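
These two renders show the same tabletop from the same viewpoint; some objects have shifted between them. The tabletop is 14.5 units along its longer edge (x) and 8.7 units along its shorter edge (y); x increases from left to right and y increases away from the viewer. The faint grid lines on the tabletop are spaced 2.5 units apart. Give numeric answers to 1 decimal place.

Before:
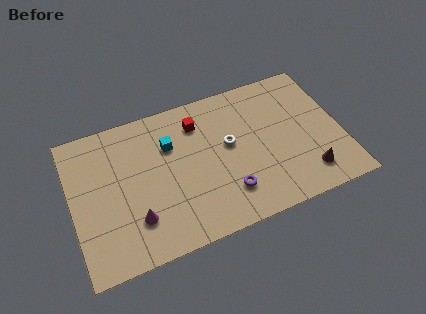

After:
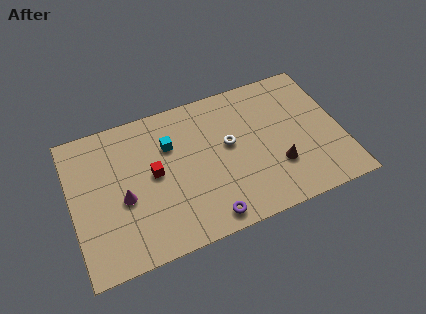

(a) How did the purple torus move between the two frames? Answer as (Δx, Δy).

(-1.2, -1.1)

From the two frames, the purple torus sits at roughly (8.1, 2.1) before and (6.9, 1.0) after.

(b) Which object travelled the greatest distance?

the red cube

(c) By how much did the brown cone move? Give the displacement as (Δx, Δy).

(-1.5, 1.0)

The brown cone was at about (12.4, 1.7) and moved to about (10.9, 2.7).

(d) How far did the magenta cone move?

1.5

The magenta cone was near (3.2, 2.3) before and (2.7, 3.7) after, so it travelled √(0.5² + 1.4²) ≈ 1.5 units.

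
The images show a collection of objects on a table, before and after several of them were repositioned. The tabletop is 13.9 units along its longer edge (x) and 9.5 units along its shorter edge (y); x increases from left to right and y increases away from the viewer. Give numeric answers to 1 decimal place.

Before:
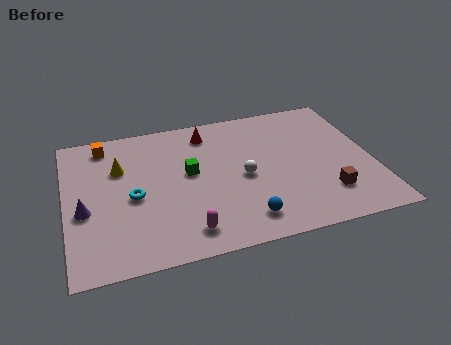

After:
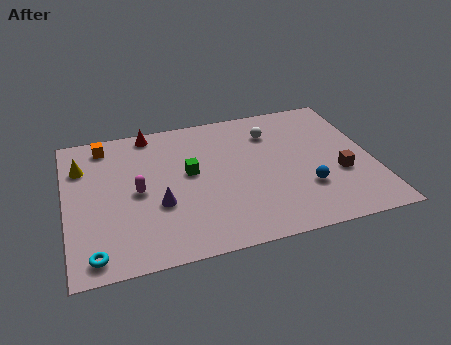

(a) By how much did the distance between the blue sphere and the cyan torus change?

+4.3

They were about 5.5 units apart before and 9.8 after — 4.3 units further apart.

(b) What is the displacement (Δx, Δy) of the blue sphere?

(2.9, 1.3)

From the two frames, the blue sphere sits at roughly (7.8, 1.6) before and (10.7, 2.9) after.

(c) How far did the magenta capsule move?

3.7

The magenta capsule moved from about (5.2, 1.5) to (3.2, 4.6), a distance of √(2.0² + 3.1²) ≈ 3.7.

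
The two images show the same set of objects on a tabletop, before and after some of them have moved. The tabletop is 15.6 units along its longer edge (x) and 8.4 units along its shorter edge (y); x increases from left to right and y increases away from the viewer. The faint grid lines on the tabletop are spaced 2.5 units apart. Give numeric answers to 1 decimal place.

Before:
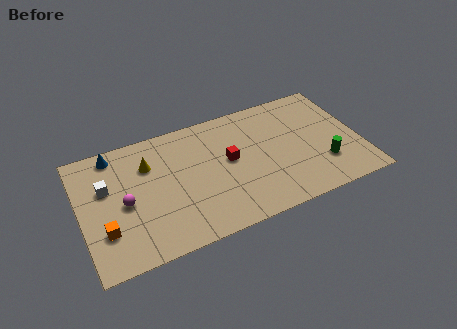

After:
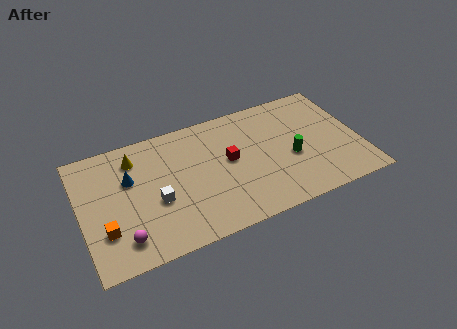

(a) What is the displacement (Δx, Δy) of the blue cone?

(0.7, -2.0)

From the two frames, the blue cone sits at roughly (2.1, 7.4) before and (2.8, 5.4) after.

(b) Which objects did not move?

the red cube and the orange cube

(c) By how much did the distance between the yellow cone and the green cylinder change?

-1.1

They were about 10.2 units apart before and 9.1 after — 1.1 units closer together.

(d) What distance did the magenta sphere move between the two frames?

2.3

The magenta sphere was near (2.4, 3.9) before and (2.1, 1.6) after, so it travelled √(0.3² + 2.3²) ≈ 2.3 units.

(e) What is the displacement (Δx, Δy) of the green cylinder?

(-1.7, 1.1)

The green cylinder was at about (13.4, 2.4) and moved to about (11.7, 3.5).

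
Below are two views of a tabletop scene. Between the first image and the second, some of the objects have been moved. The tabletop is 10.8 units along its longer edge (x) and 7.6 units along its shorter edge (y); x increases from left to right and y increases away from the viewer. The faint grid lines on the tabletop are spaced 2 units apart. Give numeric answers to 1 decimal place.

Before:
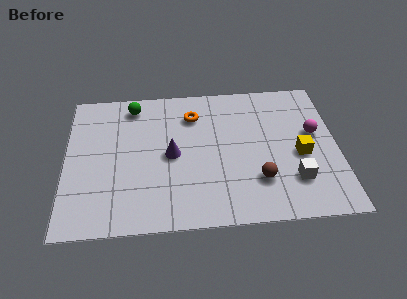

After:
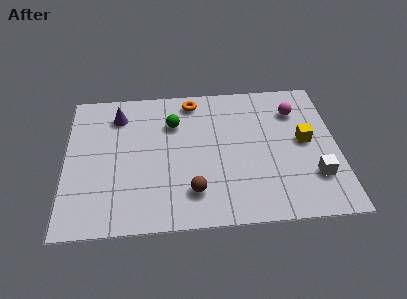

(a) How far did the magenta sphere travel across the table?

1.5

From (9.9, 4.4) to (9.2, 5.7), the magenta sphere covered √(0.7² + 1.3²) ≈ 1.5 units.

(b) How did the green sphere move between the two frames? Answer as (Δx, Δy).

(1.6, -1.1)

The green sphere started near (2.7, 6.5) and ended near (4.3, 5.4).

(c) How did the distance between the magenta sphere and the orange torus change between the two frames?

-0.8

They were about 5.0 units apart before and 4.2 after — 0.8 units closer together.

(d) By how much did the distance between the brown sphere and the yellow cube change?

+3.0

Before: roughly 2.1 units apart; after: 5.1. That's 3.0 units further apart.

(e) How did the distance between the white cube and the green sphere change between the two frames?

-1.3

They were about 7.7 units apart before and 6.4 after — 1.3 units closer together.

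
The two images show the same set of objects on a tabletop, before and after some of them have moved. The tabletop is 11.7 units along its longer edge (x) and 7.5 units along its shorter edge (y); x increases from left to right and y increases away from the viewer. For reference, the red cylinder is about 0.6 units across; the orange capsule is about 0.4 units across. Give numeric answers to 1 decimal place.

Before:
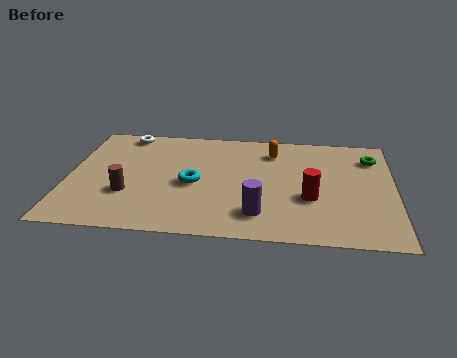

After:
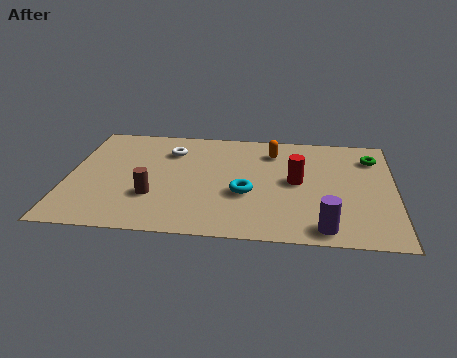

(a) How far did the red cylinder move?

1.2

The red cylinder moved from about (8.7, 2.8) to (8.2, 3.9), a distance of √(0.5² + 1.1²) ≈ 1.2.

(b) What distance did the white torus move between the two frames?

2.0

The white torus moved from about (1.9, 6.7) to (3.6, 5.6), a distance of √(1.7² + 1.1²) ≈ 2.0.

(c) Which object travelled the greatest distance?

the purple cylinder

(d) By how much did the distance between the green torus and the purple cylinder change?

-0.6

Before: roughly 5.8 units apart; after: 5.2. That's 0.6 units closer together.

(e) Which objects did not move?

the orange capsule and the green torus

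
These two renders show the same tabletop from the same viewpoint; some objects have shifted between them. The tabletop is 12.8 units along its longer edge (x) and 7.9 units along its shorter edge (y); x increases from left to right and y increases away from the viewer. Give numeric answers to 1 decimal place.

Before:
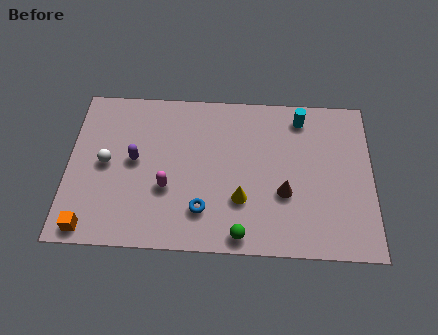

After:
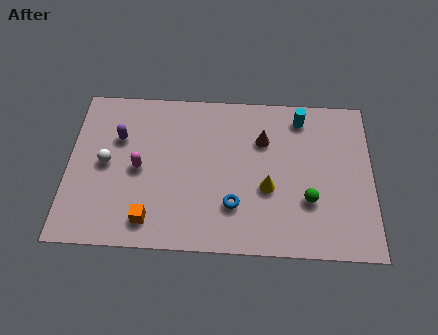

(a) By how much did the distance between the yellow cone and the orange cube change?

-1.3

Before: roughly 6.5 units apart; after: 5.2. That's 1.3 units closer together.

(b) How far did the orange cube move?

2.5

The orange cube moved from about (1.0, 0.8) to (3.5, 1.3), a distance of √(2.5² + 0.5²) ≈ 2.5.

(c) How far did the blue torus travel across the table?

1.3

The blue torus was near (5.7, 1.9) before and (7.0, 2.2) after, so it travelled √(1.3² + 0.3²) ≈ 1.3 units.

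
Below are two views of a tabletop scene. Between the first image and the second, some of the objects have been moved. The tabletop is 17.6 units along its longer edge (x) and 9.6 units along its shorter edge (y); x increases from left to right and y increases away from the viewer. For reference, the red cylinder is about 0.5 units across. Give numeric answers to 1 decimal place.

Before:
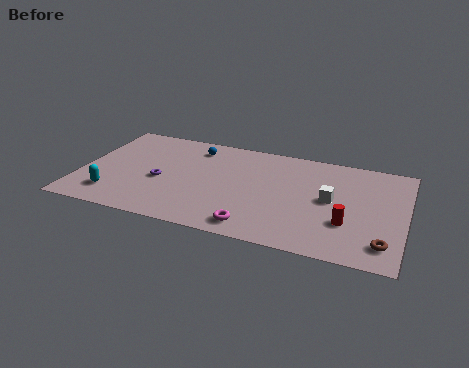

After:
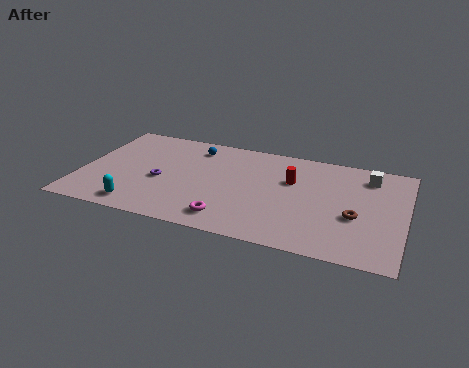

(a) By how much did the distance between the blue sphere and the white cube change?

+1.4

They were about 8.2 units apart before and 9.6 after — 1.4 units further apart.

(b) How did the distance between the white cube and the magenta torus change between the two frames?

+4.1

Before: roughly 5.3 units apart; after: 9.4. That's 4.1 units further apart.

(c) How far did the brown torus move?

2.6

The brown torus was near (16.6, 1.8) before and (15.0, 3.8) after, so it travelled √(1.6² + 2.0²) ≈ 2.6 units.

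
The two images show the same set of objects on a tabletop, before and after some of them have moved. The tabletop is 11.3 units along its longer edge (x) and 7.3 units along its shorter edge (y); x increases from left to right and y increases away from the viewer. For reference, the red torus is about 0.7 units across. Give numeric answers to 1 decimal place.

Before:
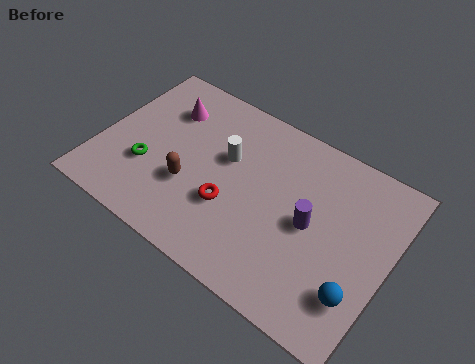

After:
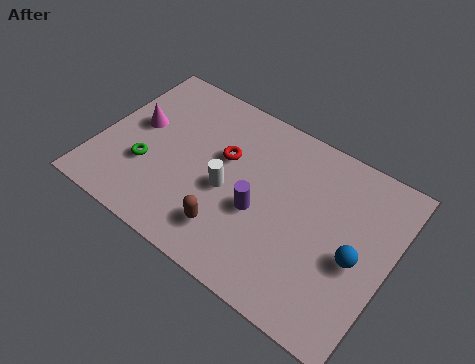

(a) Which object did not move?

the green torus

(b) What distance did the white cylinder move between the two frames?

1.3

The white cylinder was near (4.8, 4.5) before and (5.1, 3.2) after, so it travelled √(0.3² + 1.3²) ≈ 1.3 units.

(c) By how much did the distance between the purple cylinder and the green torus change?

-2.0

Before: roughly 6.4 units apart; after: 4.4. That's 2.0 units closer together.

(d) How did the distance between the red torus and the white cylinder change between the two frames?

-0.6

Before: roughly 2.0 units apart; after: 1.4. That's 0.6 units closer together.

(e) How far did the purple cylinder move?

2.0

The purple cylinder was near (8.3, 3.6) before and (6.4, 3.0) after, so it travelled √(1.9² + 0.6²) ≈ 2.0 units.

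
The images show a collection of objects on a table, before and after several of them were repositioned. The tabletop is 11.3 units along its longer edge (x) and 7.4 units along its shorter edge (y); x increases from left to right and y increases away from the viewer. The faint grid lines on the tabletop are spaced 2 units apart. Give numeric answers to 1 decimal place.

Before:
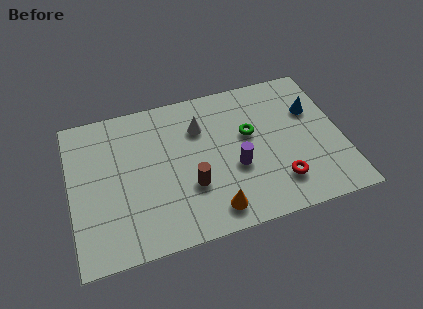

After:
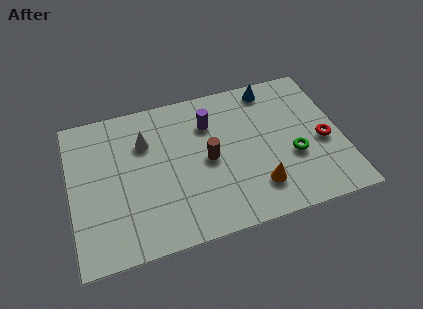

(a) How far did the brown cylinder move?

1.4

The brown cylinder was near (4.9, 2.5) before and (5.7, 3.6) after, so it travelled √(0.8² + 1.1²) ≈ 1.4 units.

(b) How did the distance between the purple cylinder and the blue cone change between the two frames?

-1.0

They were about 3.9 units apart before and 2.9 after — 1.0 units closer together.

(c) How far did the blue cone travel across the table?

2.3

From (10.2, 4.9) to (8.6, 6.5), the blue cone covered √(1.6² + 1.6²) ≈ 2.3 units.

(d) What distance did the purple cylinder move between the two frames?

2.7

From (6.8, 2.9) to (5.9, 5.4), the purple cylinder covered √(0.9² + 2.5²) ≈ 2.7 units.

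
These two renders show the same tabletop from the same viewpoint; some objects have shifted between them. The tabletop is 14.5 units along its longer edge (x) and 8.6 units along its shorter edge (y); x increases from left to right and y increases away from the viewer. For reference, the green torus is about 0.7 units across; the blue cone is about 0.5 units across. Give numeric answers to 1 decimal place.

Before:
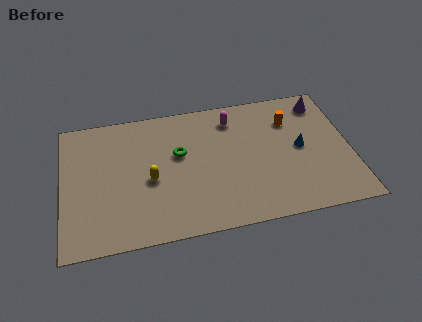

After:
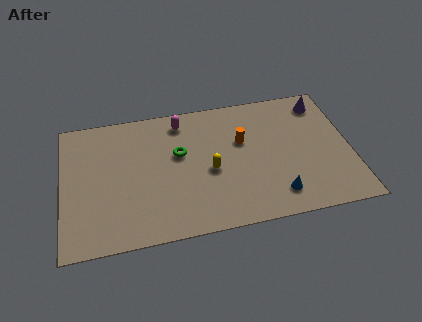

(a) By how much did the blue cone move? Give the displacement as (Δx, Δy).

(-1.4, -2.8)

The blue cone started near (12.0, 4.4) and ended near (10.6, 1.6).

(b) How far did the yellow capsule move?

3.0

The yellow capsule moved from about (4.4, 3.8) to (7.4, 3.8), a distance of √(3.0² + 0.0²) ≈ 3.0.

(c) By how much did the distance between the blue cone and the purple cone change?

+3.1

They were about 3.1 units apart before and 6.2 after — 3.1 units further apart.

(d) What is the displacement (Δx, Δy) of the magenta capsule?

(-2.6, 0.3)

From the two frames, the magenta capsule sits at roughly (8.7, 7.0) before and (6.1, 7.3) after.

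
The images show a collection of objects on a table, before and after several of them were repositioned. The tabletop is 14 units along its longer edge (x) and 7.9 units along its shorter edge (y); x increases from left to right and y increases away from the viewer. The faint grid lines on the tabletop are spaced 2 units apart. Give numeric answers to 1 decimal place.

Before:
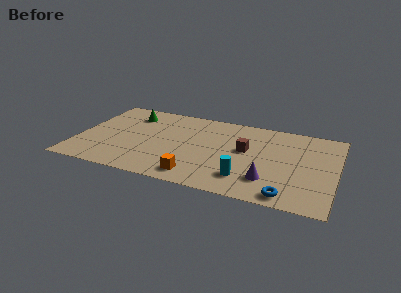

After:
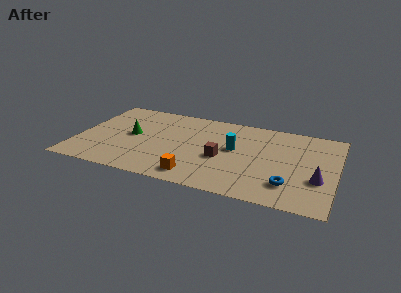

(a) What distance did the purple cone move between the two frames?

2.7

The purple cone was near (10.5, 2.0) before and (13.1, 2.8) after, so it travelled √(2.6² + 0.8²) ≈ 2.7 units.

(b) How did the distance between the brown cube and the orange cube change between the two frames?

-1.7

They were about 4.1 units apart before and 2.4 after — 1.7 units closer together.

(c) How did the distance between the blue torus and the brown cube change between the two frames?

-0.4

They were about 4.4 units apart before and 4.0 after — 0.4 units closer together.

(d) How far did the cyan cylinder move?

2.7

The cyan cylinder was near (9.3, 1.8) before and (8.5, 4.4) after, so it travelled √(0.8² + 2.6²) ≈ 2.7 units.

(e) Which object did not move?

the orange cube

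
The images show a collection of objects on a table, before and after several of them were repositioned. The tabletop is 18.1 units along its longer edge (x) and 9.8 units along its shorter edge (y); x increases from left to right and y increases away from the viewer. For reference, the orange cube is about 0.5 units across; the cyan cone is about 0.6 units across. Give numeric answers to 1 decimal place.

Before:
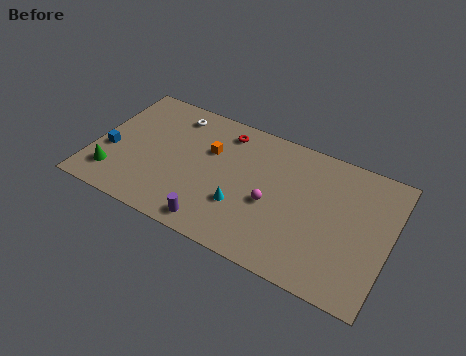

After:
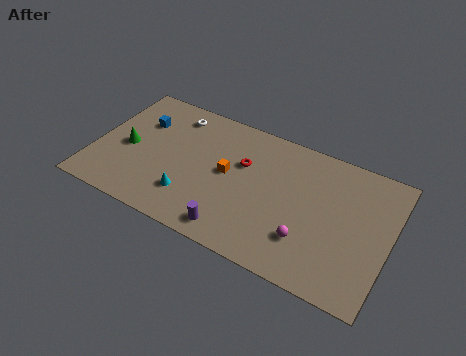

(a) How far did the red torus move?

2.4

The red torus was near (7.6, 8.2) before and (9.0, 6.3) after, so it travelled √(1.4² + 1.9²) ≈ 2.4 units.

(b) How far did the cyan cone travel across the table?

3.2

From (9.3, 3.2) to (6.2, 2.5), the cyan cone covered √(3.1² + 0.7²) ≈ 3.2 units.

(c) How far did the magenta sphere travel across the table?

2.8

The magenta sphere moved from about (11.0, 4.2) to (13.4, 2.7), a distance of √(2.4² + 1.5²) ≈ 2.8.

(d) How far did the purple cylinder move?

1.2

From (7.9, 1.2) to (9.1, 1.3), the purple cylinder covered √(1.2² + 0.1²) ≈ 1.2 units.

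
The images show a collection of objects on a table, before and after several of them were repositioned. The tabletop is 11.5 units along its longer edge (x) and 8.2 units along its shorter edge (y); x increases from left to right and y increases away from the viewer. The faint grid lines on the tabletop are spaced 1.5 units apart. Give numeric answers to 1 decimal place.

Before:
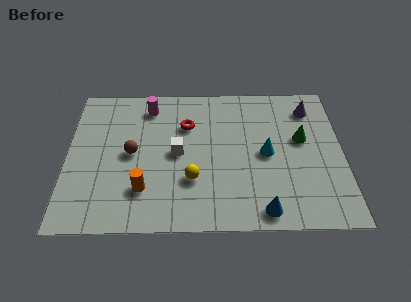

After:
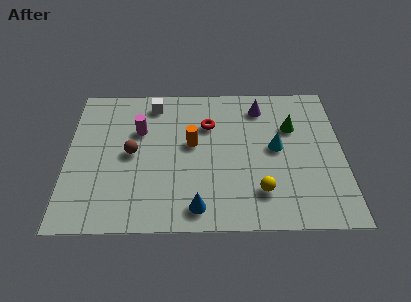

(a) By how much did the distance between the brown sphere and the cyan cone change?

+0.4

The distance was about 5.6 in the first image and 6.0 in the second, so they moved 0.4 units further apart.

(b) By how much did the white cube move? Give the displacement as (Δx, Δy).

(-1.0, 2.9)

The white cube was at about (4.6, 4.1) and moved to about (3.6, 7.0).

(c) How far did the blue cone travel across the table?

2.7

The blue cone was near (8.1, 0.9) before and (5.4, 1.1) after, so it travelled √(2.7² + 0.2²) ≈ 2.7 units.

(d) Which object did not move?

the brown sphere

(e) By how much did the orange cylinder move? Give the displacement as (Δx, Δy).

(2.0, 2.5)

The orange cylinder started near (3.2, 2.1) and ended near (5.2, 4.6).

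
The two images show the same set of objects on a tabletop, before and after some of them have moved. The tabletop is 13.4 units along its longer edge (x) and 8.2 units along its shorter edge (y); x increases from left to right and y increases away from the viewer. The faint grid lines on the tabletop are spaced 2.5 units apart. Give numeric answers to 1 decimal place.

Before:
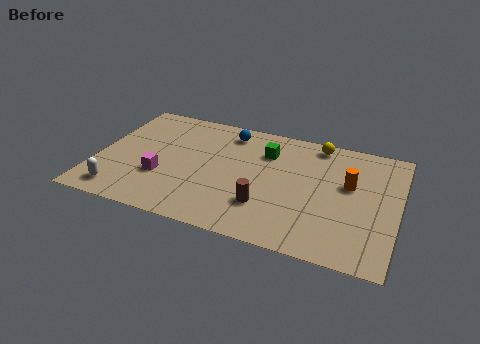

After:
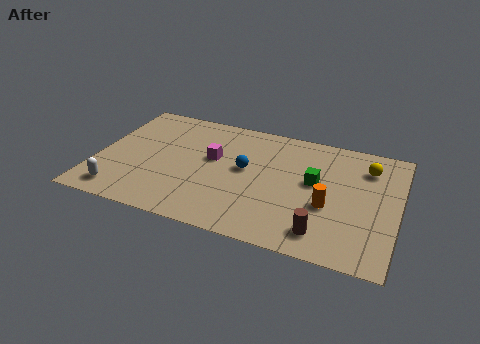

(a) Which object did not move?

the white capsule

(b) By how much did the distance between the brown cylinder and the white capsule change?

+2.5

They were about 6.5 units apart before and 9.0 after — 2.5 units further apart.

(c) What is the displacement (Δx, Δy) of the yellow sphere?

(2.3, -1.0)

The yellow sphere was at about (9.6, 7.3) and moved to about (11.9, 6.3).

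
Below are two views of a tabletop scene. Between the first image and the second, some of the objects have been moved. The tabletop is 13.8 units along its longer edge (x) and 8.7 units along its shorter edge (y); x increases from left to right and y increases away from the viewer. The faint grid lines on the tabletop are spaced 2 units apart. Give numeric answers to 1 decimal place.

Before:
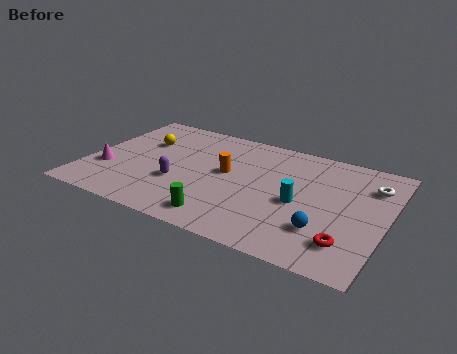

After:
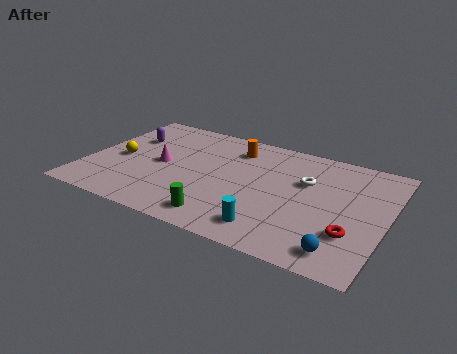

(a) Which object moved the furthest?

the purple capsule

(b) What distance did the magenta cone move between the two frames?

2.8

From (1.0, 2.9) to (3.4, 4.3), the magenta cone covered √(2.4² + 1.4²) ≈ 2.8 units.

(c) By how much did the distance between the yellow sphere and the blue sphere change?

+1.4

The distance was about 9.5 in the first image and 10.9 in the second, so they moved 1.4 units further apart.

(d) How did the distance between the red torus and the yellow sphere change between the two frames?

+0.3

They were about 10.7 units apart before and 11.0 after — 0.3 units further apart.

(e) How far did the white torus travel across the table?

3.0

The white torus moved from about (12.9, 6.5) to (10.0, 5.6), a distance of √(2.9² + 0.9²) ≈ 3.0.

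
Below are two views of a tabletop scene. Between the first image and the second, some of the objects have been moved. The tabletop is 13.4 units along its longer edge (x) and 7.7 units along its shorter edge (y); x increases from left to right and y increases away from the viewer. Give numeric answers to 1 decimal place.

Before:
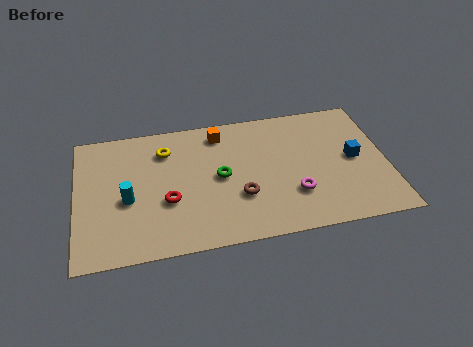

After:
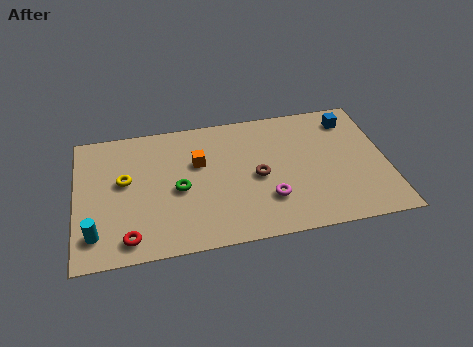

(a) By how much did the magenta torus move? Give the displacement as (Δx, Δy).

(-1.1, -0.1)

From the two frames, the magenta torus sits at roughly (9.3, 2.3) before and (8.2, 2.2) after.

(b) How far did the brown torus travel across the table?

1.3

From (7.0, 2.6) to (7.8, 3.6), the brown torus covered √(0.8² + 1.0²) ≈ 1.3 units.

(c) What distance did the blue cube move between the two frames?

2.4

From (12.0, 3.9) to (12.0, 6.3), the blue cube covered √(0.0² + 2.4²) ≈ 2.4 units.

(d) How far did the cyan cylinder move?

2.2

The cyan cylinder moved from about (2.2, 3.3) to (0.8, 1.6), a distance of √(1.4² + 1.7²) ≈ 2.2.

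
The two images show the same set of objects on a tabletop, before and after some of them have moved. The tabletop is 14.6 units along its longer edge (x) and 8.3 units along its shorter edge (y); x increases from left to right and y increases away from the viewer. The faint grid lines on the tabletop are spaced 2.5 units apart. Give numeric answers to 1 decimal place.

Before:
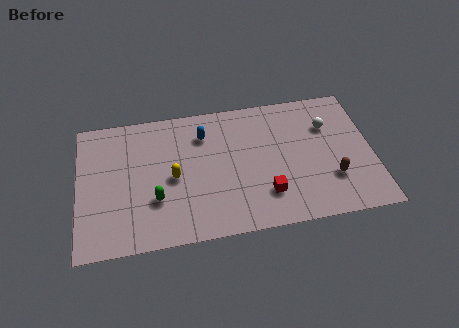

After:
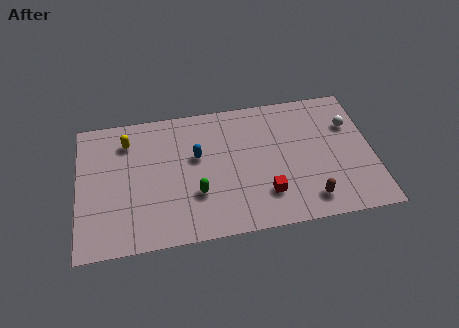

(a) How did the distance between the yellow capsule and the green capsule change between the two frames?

+3.5

They were about 1.5 units apart before and 5.0 after — 3.5 units further apart.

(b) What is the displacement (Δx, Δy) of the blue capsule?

(-0.4, -1.3)

The blue capsule was at about (6.3, 6.3) and moved to about (5.9, 5.0).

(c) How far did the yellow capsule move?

3.4

The yellow capsule was near (4.7, 3.9) before and (2.5, 6.5) after, so it travelled √(2.2² + 2.6²) ≈ 3.4 units.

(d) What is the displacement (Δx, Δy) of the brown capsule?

(-1.2, -1.1)

The brown capsule started near (12.5, 2.5) and ended near (11.3, 1.4).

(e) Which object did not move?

the red cube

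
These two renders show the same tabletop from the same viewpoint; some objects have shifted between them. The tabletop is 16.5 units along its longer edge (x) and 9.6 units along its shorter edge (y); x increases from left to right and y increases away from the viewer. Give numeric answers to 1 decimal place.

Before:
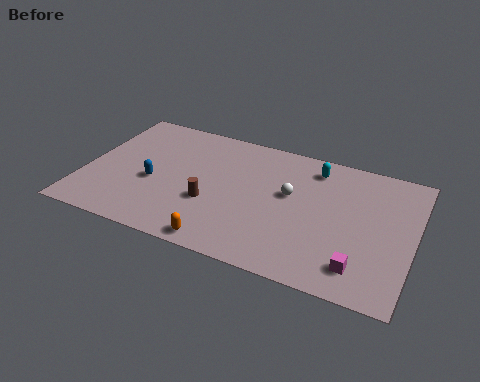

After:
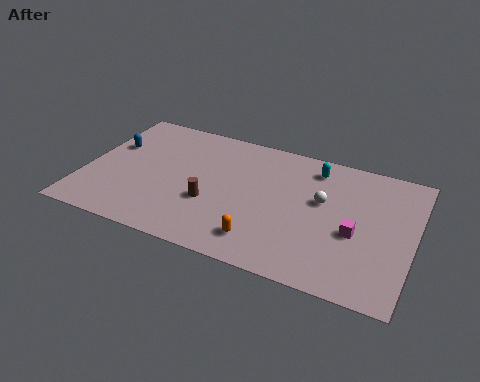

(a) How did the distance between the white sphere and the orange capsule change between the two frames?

-0.8

They were about 5.5 units apart before and 4.7 after — 0.8 units closer together.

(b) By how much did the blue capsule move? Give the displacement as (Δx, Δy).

(-2.4, 2.1)

The blue capsule started near (3.5, 4.0) and ended near (1.1, 6.1).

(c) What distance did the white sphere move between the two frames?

1.6

From (10.3, 5.6) to (11.9, 5.7), the white sphere covered √(1.6² + 0.1²) ≈ 1.6 units.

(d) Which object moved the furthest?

the blue capsule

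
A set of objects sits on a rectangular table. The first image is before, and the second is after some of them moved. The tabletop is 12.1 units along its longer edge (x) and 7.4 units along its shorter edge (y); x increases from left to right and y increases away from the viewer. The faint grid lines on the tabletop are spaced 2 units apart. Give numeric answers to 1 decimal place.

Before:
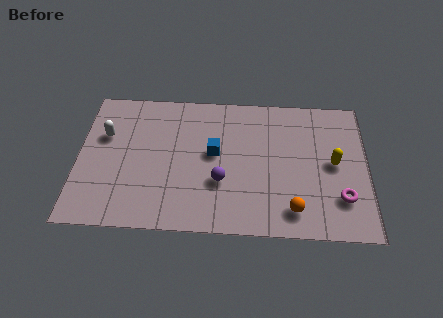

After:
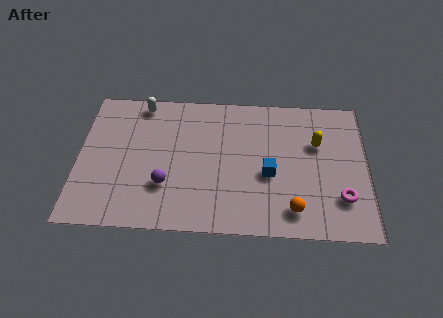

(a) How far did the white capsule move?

2.3

The white capsule was near (1.1, 4.8) before and (2.6, 6.6) after, so it travelled √(1.5² + 1.8²) ≈ 2.3 units.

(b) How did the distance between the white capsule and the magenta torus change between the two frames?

-0.7

Before: roughly 10.3 units apart; after: 9.6. That's 0.7 units closer together.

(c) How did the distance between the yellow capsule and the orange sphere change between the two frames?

+0.6

Before: roughly 3.0 units apart; after: 3.6. That's 0.6 units further apart.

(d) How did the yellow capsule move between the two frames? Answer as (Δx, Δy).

(-0.7, 1.0)

The yellow capsule was at about (10.7, 3.8) and moved to about (10.0, 4.8).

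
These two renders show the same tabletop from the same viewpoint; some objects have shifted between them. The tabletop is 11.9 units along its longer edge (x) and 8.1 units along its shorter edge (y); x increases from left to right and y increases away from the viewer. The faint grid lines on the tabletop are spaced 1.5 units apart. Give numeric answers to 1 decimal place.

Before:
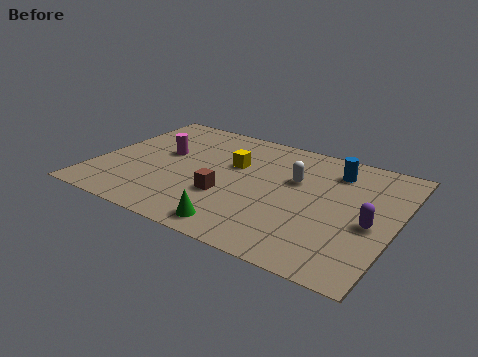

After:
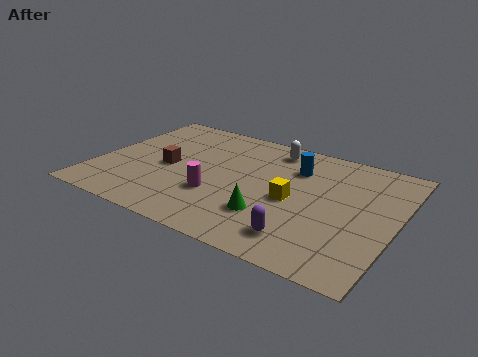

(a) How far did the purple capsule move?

3.1

The purple capsule moved from about (11.0, 3.5) to (8.6, 1.5), a distance of √(2.4² + 2.0²) ≈ 3.1.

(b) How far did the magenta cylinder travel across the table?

3.2

From (2.5, 4.7) to (5.0, 2.7), the magenta cylinder covered √(2.5² + 2.0²) ≈ 3.2 units.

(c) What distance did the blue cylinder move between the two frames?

1.6

From (9.2, 6.4) to (7.7, 5.9), the blue cylinder covered √(1.5² + 0.5²) ≈ 1.6 units.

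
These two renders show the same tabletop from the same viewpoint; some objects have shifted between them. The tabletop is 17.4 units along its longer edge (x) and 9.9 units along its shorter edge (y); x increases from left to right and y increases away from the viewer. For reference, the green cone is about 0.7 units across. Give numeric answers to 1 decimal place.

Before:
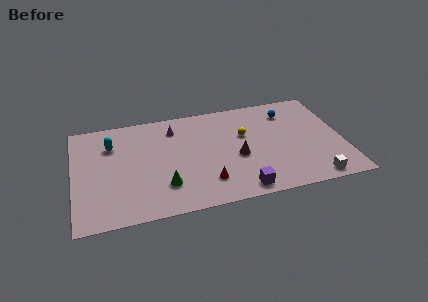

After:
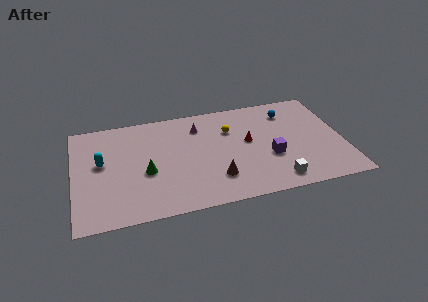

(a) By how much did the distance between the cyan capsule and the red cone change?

+1.8

They were about 7.7 units apart before and 9.5 after — 1.8 units further apart.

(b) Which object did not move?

the blue sphere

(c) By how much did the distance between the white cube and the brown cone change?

-1.7

They were about 5.7 units apart before and 4.0 after — 1.7 units closer together.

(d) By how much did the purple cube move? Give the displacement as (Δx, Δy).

(2.1, 2.6)

The purple cube started near (10.5, 1.1) and ended near (12.6, 3.7).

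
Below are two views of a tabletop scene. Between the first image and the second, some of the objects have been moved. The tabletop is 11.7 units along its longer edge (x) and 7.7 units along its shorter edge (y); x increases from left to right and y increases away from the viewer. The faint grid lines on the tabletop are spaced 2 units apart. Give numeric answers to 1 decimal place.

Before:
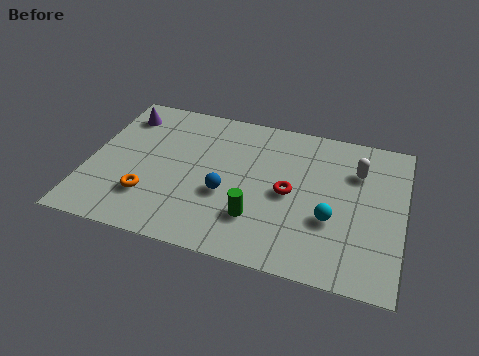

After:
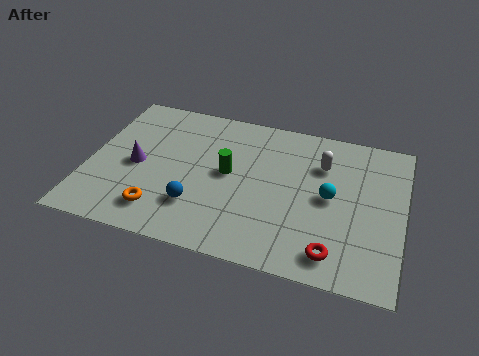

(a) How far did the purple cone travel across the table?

2.7

From (1.0, 6.2) to (1.8, 3.6), the purple cone covered √(0.8² + 2.6²) ≈ 2.7 units.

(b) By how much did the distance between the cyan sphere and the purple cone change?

-1.6

They were about 8.8 units apart before and 7.2 after — 1.6 units closer together.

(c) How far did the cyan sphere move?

1.1

From (9.1, 2.8) to (9.0, 3.9), the cyan sphere covered √(0.1² + 1.1²) ≈ 1.1 units.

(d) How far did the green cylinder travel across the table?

2.3

From (6.4, 2.1) to (5.2, 4.1), the green cylinder covered √(1.2² + 2.0²) ≈ 2.3 units.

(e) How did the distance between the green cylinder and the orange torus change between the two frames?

-0.5

They were about 4.0 units apart before and 3.5 after — 0.5 units closer together.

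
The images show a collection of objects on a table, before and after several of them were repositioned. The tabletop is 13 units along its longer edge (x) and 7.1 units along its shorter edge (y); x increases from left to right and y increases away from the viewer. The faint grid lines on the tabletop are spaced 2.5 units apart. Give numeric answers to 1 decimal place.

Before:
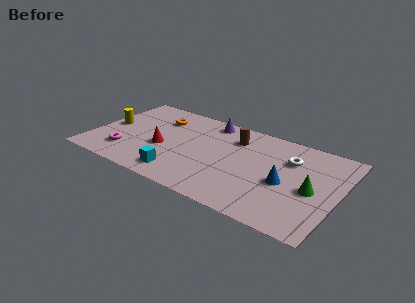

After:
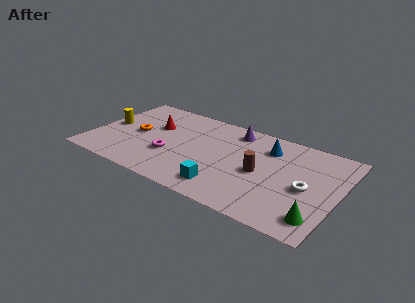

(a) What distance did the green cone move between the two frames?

2.0

The green cone moved from about (11.7, 3.2) to (12.2, 1.3), a distance of √(0.5² + 1.9²) ≈ 2.0.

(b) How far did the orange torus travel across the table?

2.0

The orange torus moved from about (3.2, 5.3) to (2.3, 3.5), a distance of √(0.9² + 1.8²) ≈ 2.0.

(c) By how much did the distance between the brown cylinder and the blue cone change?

-1.7

Before: roughly 3.8 units apart; after: 2.1. That's 1.7 units closer together.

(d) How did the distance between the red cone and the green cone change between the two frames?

+1.7

The distance was about 7.9 in the first image and 9.6 in the second, so they moved 1.7 units further apart.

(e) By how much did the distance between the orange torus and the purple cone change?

+2.7

Before: roughly 2.8 units apart; after: 5.5. That's 2.7 units further apart.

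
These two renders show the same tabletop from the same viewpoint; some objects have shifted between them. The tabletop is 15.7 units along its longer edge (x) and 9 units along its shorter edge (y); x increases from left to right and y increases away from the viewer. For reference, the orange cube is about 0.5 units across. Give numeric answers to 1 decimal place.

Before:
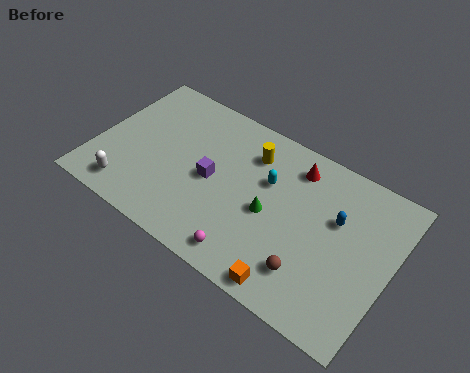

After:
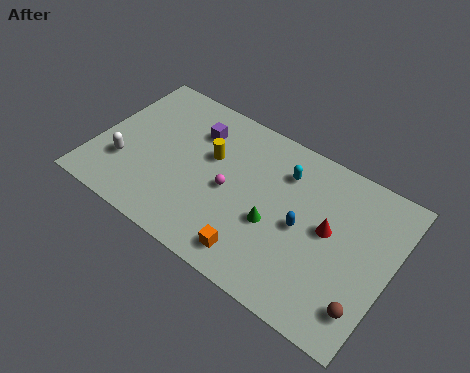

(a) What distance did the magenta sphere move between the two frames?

3.4

From (8.8, 1.2) to (7.2, 4.2), the magenta sphere covered √(1.6² + 3.0²) ≈ 3.4 units.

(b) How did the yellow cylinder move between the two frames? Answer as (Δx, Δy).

(-2.0, -1.3)

The yellow cylinder was at about (7.9, 6.9) and moved to about (5.9, 5.6).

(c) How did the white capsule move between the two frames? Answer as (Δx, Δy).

(-0.5, 1.4)

The white capsule started near (2.2, 1.4) and ended near (1.7, 2.8).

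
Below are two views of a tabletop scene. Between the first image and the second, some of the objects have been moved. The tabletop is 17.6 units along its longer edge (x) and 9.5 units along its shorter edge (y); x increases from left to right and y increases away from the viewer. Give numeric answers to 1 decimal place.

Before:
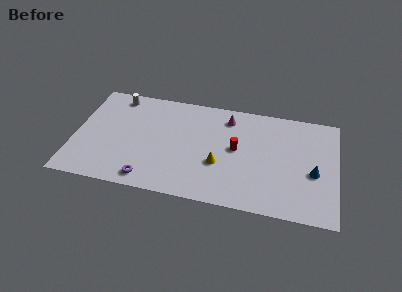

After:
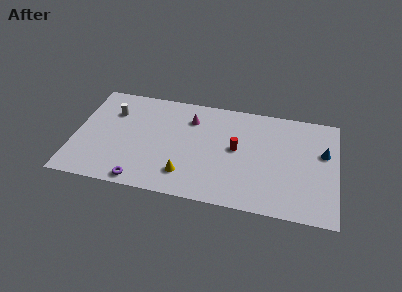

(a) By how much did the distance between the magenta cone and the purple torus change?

-1.3

Before: roughly 8.3 units apart; after: 7.0. That's 1.3 units closer together.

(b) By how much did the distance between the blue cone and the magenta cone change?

+2.1

Before: roughly 7.0 units apart; after: 9.1. That's 2.1 units further apart.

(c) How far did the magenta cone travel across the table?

2.6

From (10.2, 7.8) to (7.7, 7.2), the magenta cone covered √(2.5² + 0.6²) ≈ 2.6 units.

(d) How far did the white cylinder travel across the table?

1.5

The white cylinder moved from about (2.6, 8.3) to (2.4, 6.8), a distance of √(0.2² + 1.5²) ≈ 1.5.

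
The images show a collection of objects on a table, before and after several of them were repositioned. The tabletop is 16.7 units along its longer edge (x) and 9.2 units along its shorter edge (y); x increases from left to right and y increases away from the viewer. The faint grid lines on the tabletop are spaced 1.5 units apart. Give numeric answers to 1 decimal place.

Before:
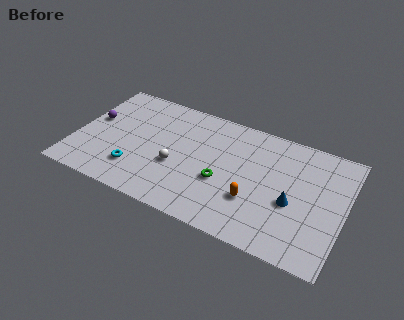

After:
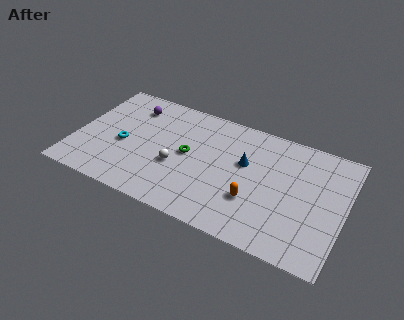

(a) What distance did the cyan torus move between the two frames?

2.0

The cyan torus moved from about (4.0, 2.3) to (3.0, 4.0), a distance of √(1.0² + 1.7²) ≈ 2.0.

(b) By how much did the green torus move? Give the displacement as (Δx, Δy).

(-2.3, 1.2)

The green torus was at about (9.3, 3.6) and moved to about (7.0, 4.8).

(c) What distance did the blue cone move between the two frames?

3.6

The blue cone moved from about (13.6, 3.8) to (10.5, 5.6), a distance of √(3.1² + 1.8²) ≈ 3.6.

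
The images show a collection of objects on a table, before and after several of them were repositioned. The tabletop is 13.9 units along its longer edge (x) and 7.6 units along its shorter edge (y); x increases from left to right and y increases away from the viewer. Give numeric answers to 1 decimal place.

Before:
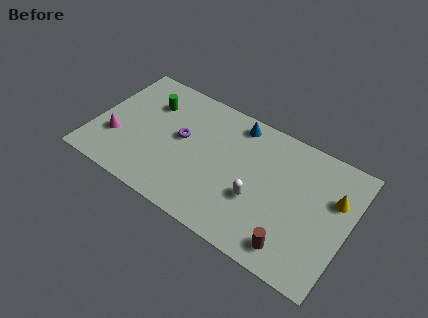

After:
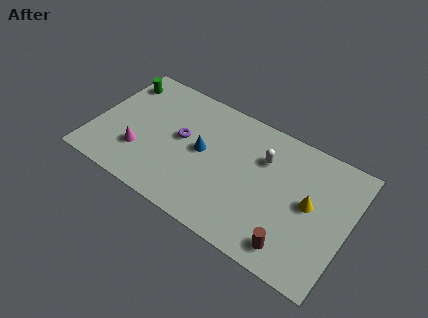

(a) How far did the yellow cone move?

1.6

From (13.0, 5.0) to (11.8, 4.0), the yellow cone covered √(1.2² + 1.0²) ≈ 1.6 units.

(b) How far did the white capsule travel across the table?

2.5

The white capsule moved from about (9.1, 2.8) to (9.1, 5.3), a distance of √(0.0² + 2.5²) ≈ 2.5.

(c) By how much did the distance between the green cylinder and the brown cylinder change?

+1.9

Before: roughly 9.6 units apart; after: 11.5. That's 1.9 units further apart.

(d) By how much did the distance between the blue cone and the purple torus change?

-2.4

They were about 3.6 units apart before and 1.2 after — 2.4 units closer together.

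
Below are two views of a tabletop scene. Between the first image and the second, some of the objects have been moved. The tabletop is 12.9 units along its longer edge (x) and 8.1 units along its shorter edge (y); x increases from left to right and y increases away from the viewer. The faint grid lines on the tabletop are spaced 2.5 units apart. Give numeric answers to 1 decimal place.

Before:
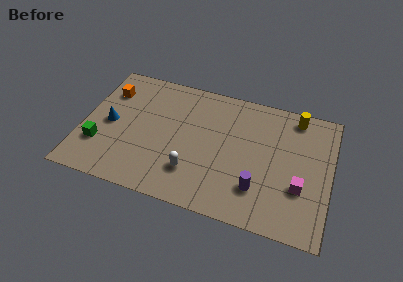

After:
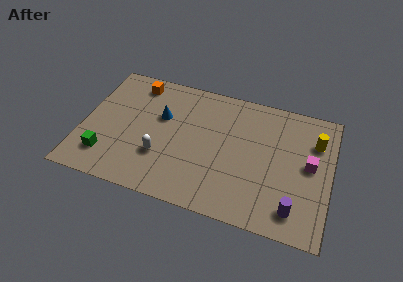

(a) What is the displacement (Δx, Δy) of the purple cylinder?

(1.9, -0.7)

The purple cylinder was at about (9.3, 2.1) and moved to about (11.2, 1.4).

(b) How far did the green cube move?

0.7

From (1.0, 2.4) to (1.4, 1.8), the green cube covered √(0.4² + 0.6²) ≈ 0.7 units.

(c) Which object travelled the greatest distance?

the blue cone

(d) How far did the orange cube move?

1.7

From (1.1, 6.0) to (2.5, 6.9), the orange cube covered √(1.4² + 0.9²) ≈ 1.7 units.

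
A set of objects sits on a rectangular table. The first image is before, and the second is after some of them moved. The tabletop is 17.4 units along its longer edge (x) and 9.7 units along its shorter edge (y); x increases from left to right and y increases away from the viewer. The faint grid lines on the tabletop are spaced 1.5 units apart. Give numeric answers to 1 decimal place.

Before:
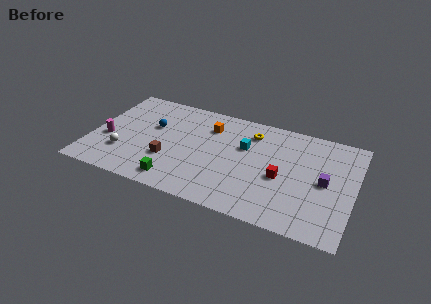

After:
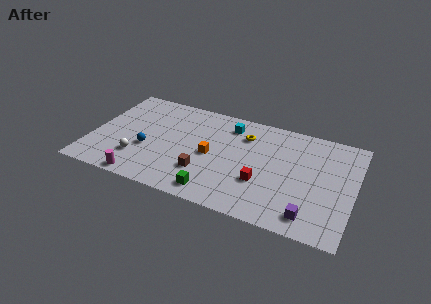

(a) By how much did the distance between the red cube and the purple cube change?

+0.9

The distance was about 2.9 in the first image and 3.8 in the second, so they moved 0.9 units further apart.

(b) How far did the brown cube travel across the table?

2.4

The brown cube was near (5.3, 3.2) before and (7.7, 2.8) after, so it travelled √(2.4² + 0.4²) ≈ 2.4 units.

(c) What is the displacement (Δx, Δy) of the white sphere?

(1.0, -0.2)

From the two frames, the white sphere sits at roughly (2.3, 2.8) before and (3.3, 2.6) after.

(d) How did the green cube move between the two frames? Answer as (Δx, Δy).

(2.6, -0.1)

The green cube was at about (6.0, 1.4) and moved to about (8.6, 1.3).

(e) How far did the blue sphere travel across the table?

2.3

The blue sphere moved from about (3.9, 6.0) to (3.8, 3.7), a distance of √(0.1² + 2.3²) ≈ 2.3.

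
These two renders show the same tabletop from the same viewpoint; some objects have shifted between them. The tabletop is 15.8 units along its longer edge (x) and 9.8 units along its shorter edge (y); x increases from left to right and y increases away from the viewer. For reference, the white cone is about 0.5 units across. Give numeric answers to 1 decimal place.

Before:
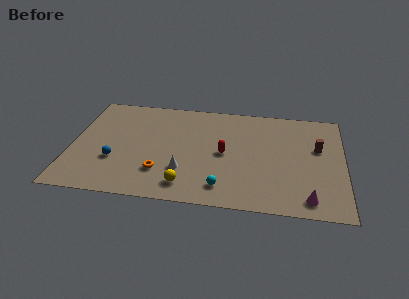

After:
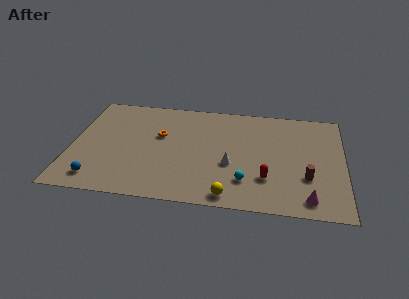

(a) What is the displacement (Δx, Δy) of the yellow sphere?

(2.5, -0.6)

From the two frames, the yellow sphere sits at roughly (6.8, 1.6) before and (9.3, 1.0) after.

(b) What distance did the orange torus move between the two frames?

3.4

The orange torus moved from about (5.3, 2.6) to (5.1, 6.0), a distance of √(0.2² + 3.4²) ≈ 3.4.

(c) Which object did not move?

the magenta cone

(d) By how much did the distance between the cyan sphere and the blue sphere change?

+2.0

The distance was about 6.5 in the first image and 8.5 in the second, so they moved 2.0 units further apart.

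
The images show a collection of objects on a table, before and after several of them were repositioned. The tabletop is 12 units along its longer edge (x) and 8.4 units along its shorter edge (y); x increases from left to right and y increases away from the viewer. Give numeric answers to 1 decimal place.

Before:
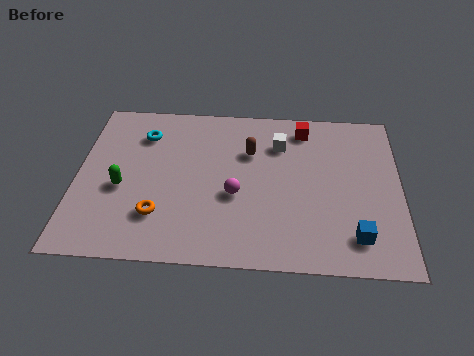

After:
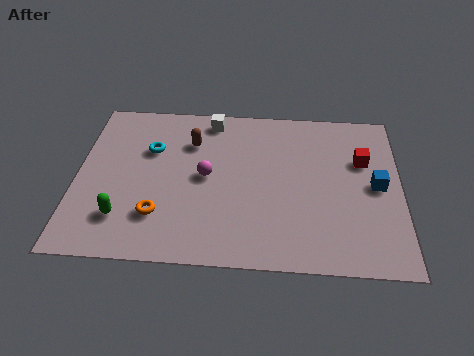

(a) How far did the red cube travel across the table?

2.7

The red cube was near (8.4, 7.1) before and (10.6, 5.5) after, so it travelled √(2.2² + 1.6²) ≈ 2.7 units.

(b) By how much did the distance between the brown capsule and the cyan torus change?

-2.5

Before: roughly 4.1 units apart; after: 1.6. That's 2.5 units closer together.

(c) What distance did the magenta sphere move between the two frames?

1.4

From (5.9, 3.4) to (4.8, 4.3), the magenta sphere covered √(1.1² + 0.9²) ≈ 1.4 units.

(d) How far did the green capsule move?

1.5

The green capsule was near (1.7, 3.5) before and (1.8, 2.0) after, so it travelled √(0.1² + 1.5²) ≈ 1.5 units.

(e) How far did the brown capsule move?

2.2

The brown capsule moved from about (6.4, 5.7) to (4.2, 6.1), a distance of √(2.2² + 0.4²) ≈ 2.2.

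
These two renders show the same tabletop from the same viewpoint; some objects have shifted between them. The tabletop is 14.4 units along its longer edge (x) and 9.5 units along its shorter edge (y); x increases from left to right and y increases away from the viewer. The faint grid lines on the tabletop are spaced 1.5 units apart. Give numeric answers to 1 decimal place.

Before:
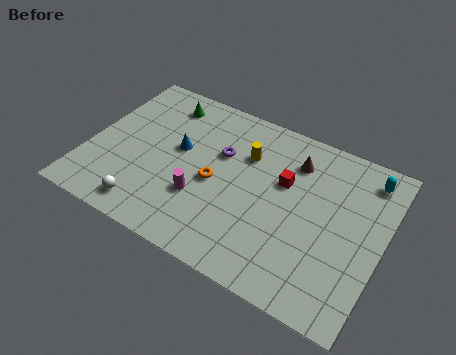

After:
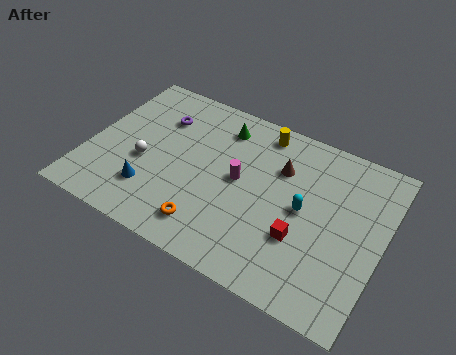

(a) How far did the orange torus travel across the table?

2.6

From (6.3, 4.3) to (6.4, 1.7), the orange torus covered √(0.1² + 2.6²) ≈ 2.6 units.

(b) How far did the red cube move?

3.0

The red cube was near (9.5, 5.9) before and (10.7, 3.2) after, so it travelled √(1.2² + 2.7²) ≈ 3.0 units.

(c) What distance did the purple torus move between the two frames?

3.3

The purple torus moved from about (6.3, 6.1) to (3.1, 6.9), a distance of √(3.2² + 0.8²) ≈ 3.3.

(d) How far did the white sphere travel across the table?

2.7

The white sphere was near (3.4, 1.3) before and (2.8, 3.9) after, so it travelled √(0.6² + 2.6²) ≈ 2.7 units.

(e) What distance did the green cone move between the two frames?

3.0

The green cone moved from about (3.1, 7.9) to (6.1, 7.7), a distance of √(3.0² + 0.2²) ≈ 3.0.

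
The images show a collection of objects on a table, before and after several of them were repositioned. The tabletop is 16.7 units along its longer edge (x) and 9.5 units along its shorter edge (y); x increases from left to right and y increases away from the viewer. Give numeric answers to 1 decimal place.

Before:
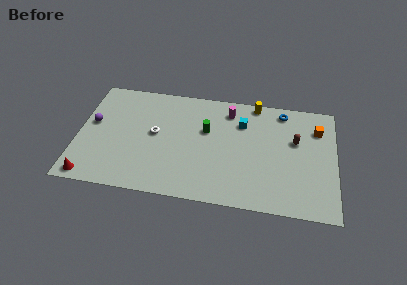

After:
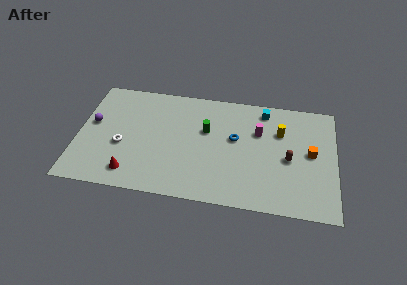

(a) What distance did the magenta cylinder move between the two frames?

2.5

The magenta cylinder was near (9.7, 7.8) before and (11.7, 6.3) after, so it travelled √(2.0² + 1.5²) ≈ 2.5 units.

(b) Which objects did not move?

the green cylinder and the purple sphere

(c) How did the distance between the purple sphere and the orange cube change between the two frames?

-0.5

They were about 14.7 units apart before and 14.2 after — 0.5 units closer together.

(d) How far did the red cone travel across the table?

2.7

The red cone was near (1.0, 0.9) before and (3.6, 1.6) after, so it travelled √(2.6² + 0.7²) ≈ 2.7 units.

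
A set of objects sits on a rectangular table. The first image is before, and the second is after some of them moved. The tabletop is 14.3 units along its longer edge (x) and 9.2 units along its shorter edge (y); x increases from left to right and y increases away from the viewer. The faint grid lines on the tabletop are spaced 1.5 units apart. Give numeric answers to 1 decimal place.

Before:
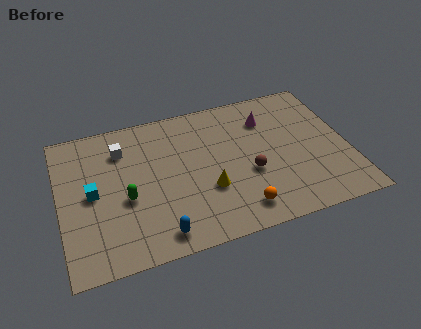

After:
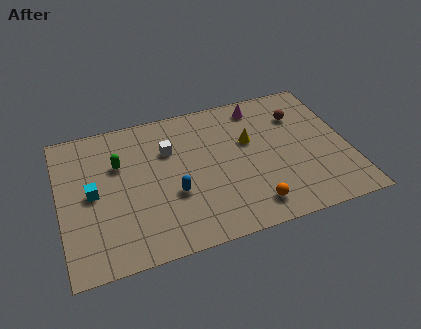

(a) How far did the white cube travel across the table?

2.4

The white cube moved from about (3.2, 7.0) to (5.5, 6.3), a distance of √(2.3² + 0.7²) ≈ 2.4.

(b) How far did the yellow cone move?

3.4

From (7.2, 3.2) to (9.5, 5.7), the yellow cone covered √(2.3² + 2.5²) ≈ 3.4 units.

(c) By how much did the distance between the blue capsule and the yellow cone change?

+1.3

The distance was about 3.3 in the first image and 4.6 in the second, so they moved 1.3 units further apart.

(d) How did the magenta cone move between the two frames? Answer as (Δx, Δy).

(-0.3, 1.0)

The magenta cone started near (10.5, 6.9) and ended near (10.2, 7.9).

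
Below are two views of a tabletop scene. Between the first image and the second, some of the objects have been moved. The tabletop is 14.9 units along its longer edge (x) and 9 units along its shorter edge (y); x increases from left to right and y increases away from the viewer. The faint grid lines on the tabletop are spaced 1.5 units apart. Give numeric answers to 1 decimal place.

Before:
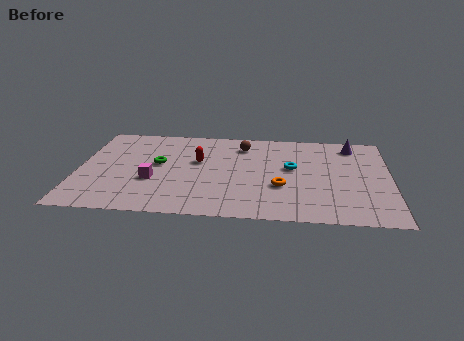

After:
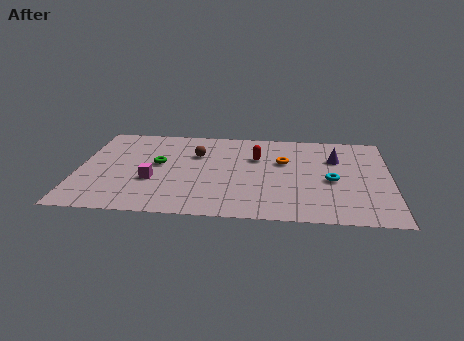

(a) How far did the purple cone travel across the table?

1.6

From (13.1, 7.6) to (12.3, 6.2), the purple cone covered √(0.8² + 1.4²) ≈ 1.6 units.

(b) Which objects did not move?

the green torus and the magenta cube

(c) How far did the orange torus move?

2.5

The orange torus was near (9.7, 3.2) before and (9.8, 5.7) after, so it travelled √(0.1² + 2.5²) ≈ 2.5 units.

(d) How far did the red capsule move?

2.9

The red capsule was near (5.7, 5.4) before and (8.5, 6.0) after, so it travelled √(2.8² + 0.6²) ≈ 2.9 units.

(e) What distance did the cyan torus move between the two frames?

2.2

The cyan torus moved from about (10.2, 5.1) to (12.1, 4.0), a distance of √(1.9² + 1.1²) ≈ 2.2.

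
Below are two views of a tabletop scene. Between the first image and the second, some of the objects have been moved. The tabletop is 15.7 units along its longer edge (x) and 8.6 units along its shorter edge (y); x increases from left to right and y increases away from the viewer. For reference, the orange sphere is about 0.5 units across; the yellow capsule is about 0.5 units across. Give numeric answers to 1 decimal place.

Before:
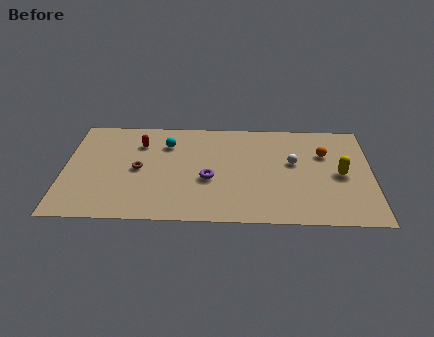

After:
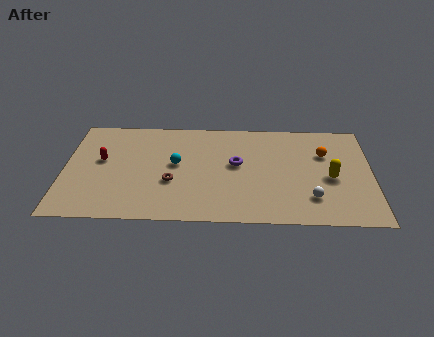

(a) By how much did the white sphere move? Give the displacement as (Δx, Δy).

(0.9, -2.9)

The white sphere started near (11.7, 5.0) and ended near (12.6, 2.1).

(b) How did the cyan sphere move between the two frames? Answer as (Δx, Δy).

(0.5, -1.7)

The cyan sphere started near (5.2, 6.4) and ended near (5.7, 4.7).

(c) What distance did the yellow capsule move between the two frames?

0.6

The yellow capsule was near (14.1, 4.1) before and (13.6, 3.8) after, so it travelled √(0.5² + 0.3²) ≈ 0.6 units.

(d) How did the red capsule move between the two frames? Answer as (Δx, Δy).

(-1.9, -1.5)

The red capsule was at about (3.8, 6.4) and moved to about (1.9, 4.9).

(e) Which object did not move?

the orange sphere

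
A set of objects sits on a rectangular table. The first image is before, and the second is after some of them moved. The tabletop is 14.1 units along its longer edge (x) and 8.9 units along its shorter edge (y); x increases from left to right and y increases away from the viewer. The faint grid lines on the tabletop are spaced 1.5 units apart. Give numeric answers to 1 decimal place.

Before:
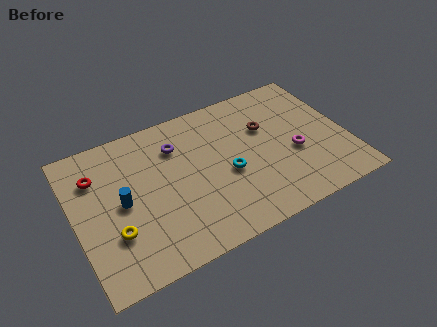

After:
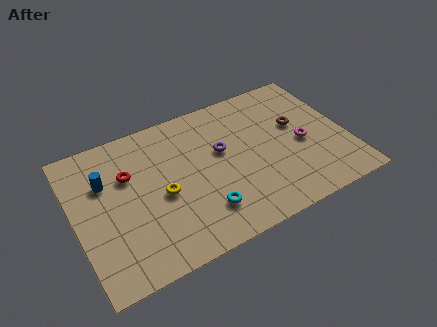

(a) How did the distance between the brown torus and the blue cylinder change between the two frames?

+2.2

They were about 7.8 units apart before and 10.0 after — 2.2 units further apart.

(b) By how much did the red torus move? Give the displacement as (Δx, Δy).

(1.6, -0.6)

The red torus was at about (1.3, 6.5) and moved to about (2.9, 5.9).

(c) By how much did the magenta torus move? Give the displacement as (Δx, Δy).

(0.5, 0.4)

The magenta torus started near (11.3, 3.6) and ended near (11.8, 4.0).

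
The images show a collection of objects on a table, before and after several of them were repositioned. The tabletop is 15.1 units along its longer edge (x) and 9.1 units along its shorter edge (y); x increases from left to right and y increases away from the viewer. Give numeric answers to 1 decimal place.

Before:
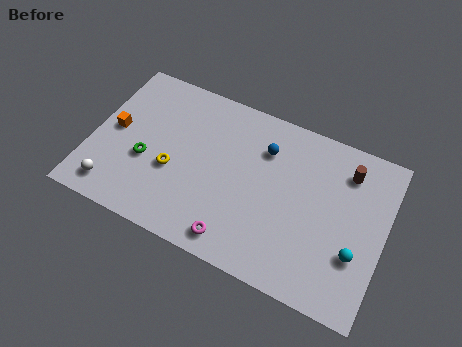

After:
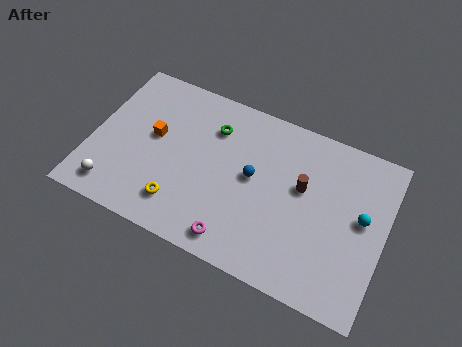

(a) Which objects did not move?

the magenta torus and the white sphere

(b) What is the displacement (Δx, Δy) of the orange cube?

(2.0, 0.4)

The orange cube started near (1.1, 4.7) and ended near (3.1, 5.1).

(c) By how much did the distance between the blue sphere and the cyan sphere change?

-0.7

Before: roughly 6.3 units apart; after: 5.6. That's 0.7 units closer together.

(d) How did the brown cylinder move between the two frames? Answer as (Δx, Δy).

(-2.1, -1.8)

The brown cylinder started near (12.9, 7.2) and ended near (10.8, 5.4).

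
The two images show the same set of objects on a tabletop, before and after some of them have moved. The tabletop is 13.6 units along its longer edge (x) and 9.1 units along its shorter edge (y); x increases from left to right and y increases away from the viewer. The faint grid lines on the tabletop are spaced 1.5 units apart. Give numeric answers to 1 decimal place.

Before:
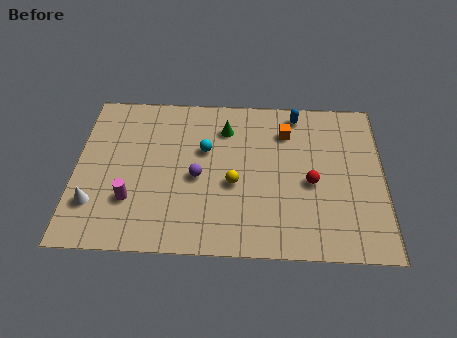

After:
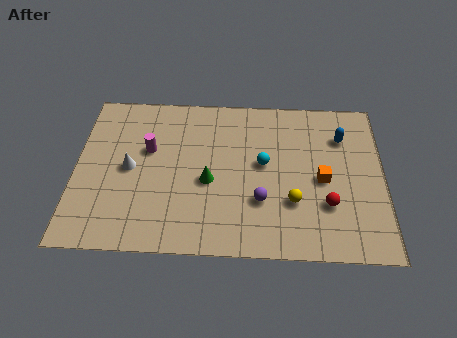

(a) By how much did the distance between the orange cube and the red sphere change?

-1.7

Before: roughly 3.1 units apart; after: 1.4. That's 1.7 units closer together.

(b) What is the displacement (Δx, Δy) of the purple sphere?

(2.8, -1.2)

From the two frames, the purple sphere sits at roughly (5.4, 4.1) before and (8.2, 2.9) after.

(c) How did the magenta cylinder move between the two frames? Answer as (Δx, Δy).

(0.7, 2.9)

The magenta cylinder was at about (2.5, 2.7) and moved to about (3.2, 5.6).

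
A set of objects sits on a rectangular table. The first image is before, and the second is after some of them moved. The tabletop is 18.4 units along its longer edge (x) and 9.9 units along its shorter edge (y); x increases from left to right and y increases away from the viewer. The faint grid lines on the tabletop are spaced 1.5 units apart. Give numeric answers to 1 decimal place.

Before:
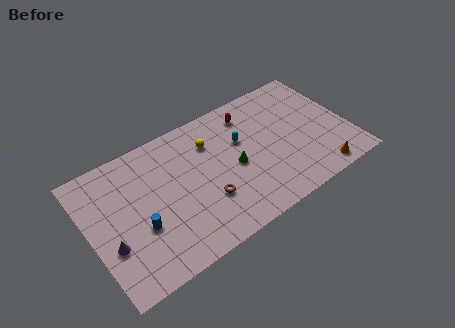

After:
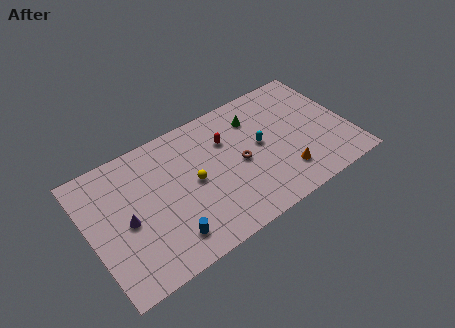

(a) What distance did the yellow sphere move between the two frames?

2.8

The yellow sphere was near (8.9, 7.3) before and (7.3, 5.0) after, so it travelled √(1.6² + 2.3²) ≈ 2.8 units.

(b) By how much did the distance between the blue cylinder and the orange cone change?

-4.3

They were about 12.7 units apart before and 8.4 after — 4.3 units closer together.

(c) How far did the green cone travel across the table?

3.6

The green cone was near (10.2, 4.6) before and (12.2, 7.6) after, so it travelled √(2.0² + 3.0²) ≈ 3.6 units.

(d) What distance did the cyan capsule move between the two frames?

1.6

The cyan capsule moved from about (11.0, 6.3) to (12.2, 5.3), a distance of √(1.2² + 1.0²) ≈ 1.6.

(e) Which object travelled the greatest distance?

the green cone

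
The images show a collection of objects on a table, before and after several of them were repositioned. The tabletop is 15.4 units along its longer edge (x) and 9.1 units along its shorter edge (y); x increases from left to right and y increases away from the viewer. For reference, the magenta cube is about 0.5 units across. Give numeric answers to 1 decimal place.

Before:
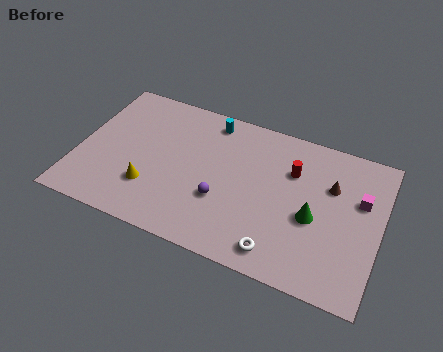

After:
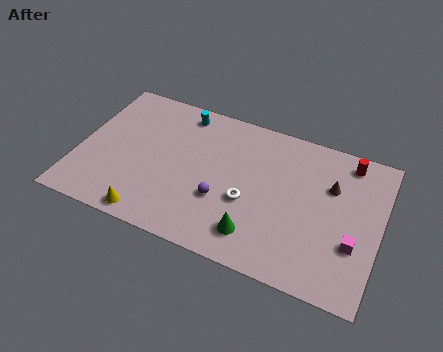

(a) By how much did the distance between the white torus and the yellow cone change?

-1.4

The distance was about 6.8 in the first image and 5.4 in the second, so they moved 1.4 units closer together.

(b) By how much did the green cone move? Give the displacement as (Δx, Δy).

(-2.7, -2.1)

From the two frames, the green cone sits at roughly (12.1, 3.9) before and (9.4, 1.8) after.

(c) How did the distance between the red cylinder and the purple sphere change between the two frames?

+3.1

Before: roughly 4.5 units apart; after: 7.6. That's 3.1 units further apart.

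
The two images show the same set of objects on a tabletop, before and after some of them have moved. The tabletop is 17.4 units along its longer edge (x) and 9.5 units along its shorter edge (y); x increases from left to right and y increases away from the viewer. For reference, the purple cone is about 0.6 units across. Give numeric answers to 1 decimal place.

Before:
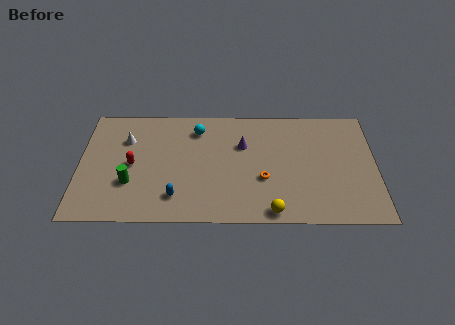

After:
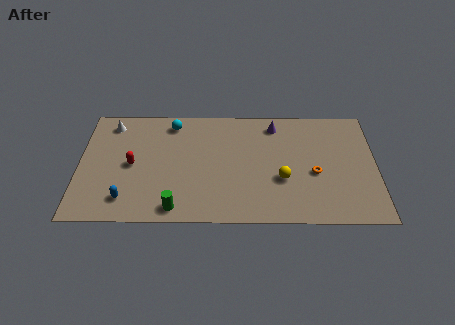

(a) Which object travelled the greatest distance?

the green cylinder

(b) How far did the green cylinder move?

3.4

The green cylinder moved from about (3.0, 3.1) to (5.7, 1.1), a distance of √(2.7² + 2.0²) ≈ 3.4.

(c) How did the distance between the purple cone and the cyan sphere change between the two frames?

+3.1

They were about 3.0 units apart before and 6.1 after — 3.1 units further apart.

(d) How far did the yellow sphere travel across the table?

2.7

From (11.3, 0.9) to (11.9, 3.5), the yellow sphere covered √(0.6² + 2.6²) ≈ 2.7 units.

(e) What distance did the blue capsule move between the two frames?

2.9

The blue capsule was near (5.7, 2.0) before and (2.8, 1.8) after, so it travelled √(2.9² + 0.2²) ≈ 2.9 units.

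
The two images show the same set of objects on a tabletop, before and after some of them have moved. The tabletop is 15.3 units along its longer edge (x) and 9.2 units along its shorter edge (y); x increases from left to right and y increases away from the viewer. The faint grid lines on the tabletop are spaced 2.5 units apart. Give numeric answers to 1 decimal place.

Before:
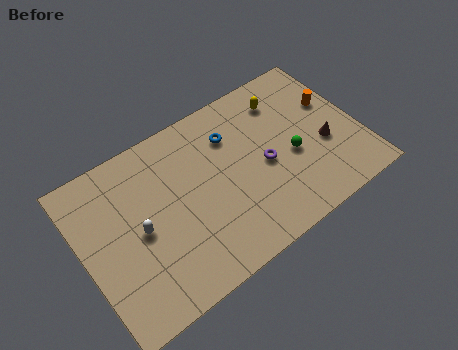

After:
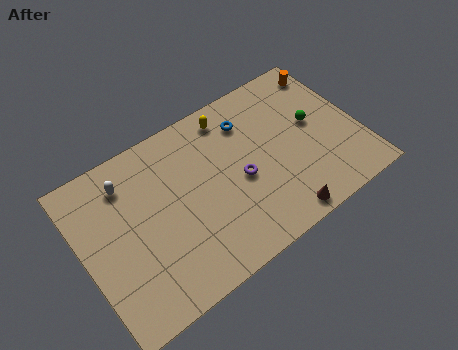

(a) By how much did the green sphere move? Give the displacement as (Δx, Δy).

(1.5, 1.2)

The green sphere started near (11.5, 3.9) and ended near (13.0, 5.1).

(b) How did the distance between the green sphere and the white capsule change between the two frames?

+1.9

Before: roughly 8.5 units apart; after: 10.4. That's 1.9 units further apart.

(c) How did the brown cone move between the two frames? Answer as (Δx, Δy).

(-3.1, -2.7)

The brown cone was at about (13.3, 3.6) and moved to about (10.2, 0.9).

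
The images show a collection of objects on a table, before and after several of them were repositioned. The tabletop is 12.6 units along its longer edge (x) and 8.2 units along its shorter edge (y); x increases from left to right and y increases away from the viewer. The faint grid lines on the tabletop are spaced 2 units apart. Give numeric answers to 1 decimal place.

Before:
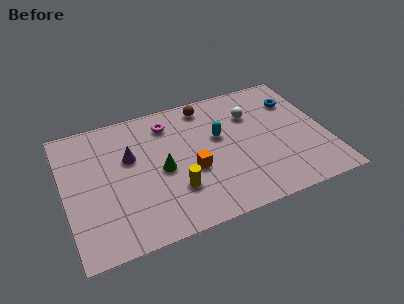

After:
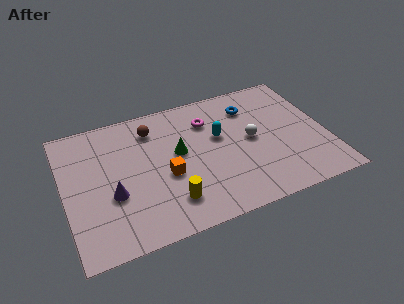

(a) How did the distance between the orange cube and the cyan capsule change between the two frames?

+0.9

The distance was about 2.2 in the first image and 3.1 in the second, so they moved 0.9 units further apart.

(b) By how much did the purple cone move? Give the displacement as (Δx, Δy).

(-1.0, -2.0)

The purple cone started near (3.2, 5.1) and ended near (2.2, 3.1).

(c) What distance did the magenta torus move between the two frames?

2.0

The magenta torus was near (5.2, 6.6) before and (7.1, 6.1) after, so it travelled √(1.9² + 0.5²) ≈ 2.0 units.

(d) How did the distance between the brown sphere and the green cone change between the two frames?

-1.9

The distance was about 4.1 in the first image and 2.2 in the second, so they moved 1.9 units closer together.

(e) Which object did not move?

the cyan capsule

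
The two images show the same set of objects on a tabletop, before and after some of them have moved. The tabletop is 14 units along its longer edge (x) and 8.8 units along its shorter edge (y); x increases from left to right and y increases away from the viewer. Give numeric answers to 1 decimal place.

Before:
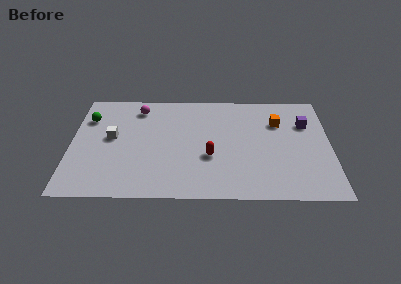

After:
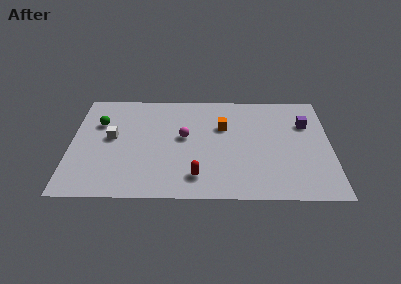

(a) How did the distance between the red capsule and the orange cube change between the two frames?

-0.4

They were about 4.7 units apart before and 4.3 after — 0.4 units closer together.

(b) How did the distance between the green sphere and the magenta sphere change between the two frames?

+1.9

The distance was about 2.8 in the first image and 4.7 in the second, so they moved 1.9 units further apart.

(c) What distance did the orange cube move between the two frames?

3.0

The orange cube was near (11.2, 6.2) before and (8.2, 5.8) after, so it travelled √(3.0² + 0.4²) ≈ 3.0 units.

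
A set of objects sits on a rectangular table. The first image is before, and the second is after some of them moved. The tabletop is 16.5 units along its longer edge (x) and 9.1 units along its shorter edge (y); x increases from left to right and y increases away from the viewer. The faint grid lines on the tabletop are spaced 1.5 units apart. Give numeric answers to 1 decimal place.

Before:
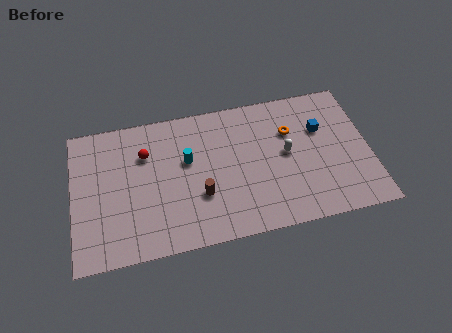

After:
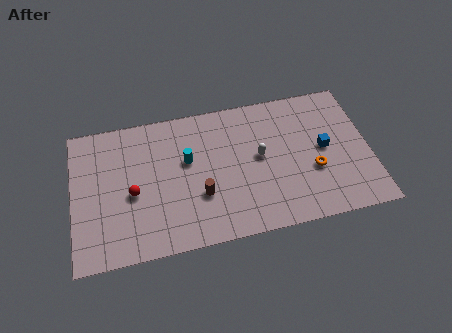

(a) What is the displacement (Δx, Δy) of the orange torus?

(1.1, -2.8)

From the two frames, the orange torus sits at roughly (12.2, 6.2) before and (13.3, 3.4) after.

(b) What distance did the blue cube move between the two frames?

1.3

The blue cube was near (13.9, 6.0) before and (14.0, 4.7) after, so it travelled √(0.1² + 1.3²) ≈ 1.3 units.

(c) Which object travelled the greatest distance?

the orange torus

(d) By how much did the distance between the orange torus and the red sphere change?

+1.9

They were about 8.1 units apart before and 10.0 after — 1.9 units further apart.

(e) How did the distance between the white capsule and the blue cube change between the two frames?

+1.3

They were about 2.3 units apart before and 3.6 after — 1.3 units further apart.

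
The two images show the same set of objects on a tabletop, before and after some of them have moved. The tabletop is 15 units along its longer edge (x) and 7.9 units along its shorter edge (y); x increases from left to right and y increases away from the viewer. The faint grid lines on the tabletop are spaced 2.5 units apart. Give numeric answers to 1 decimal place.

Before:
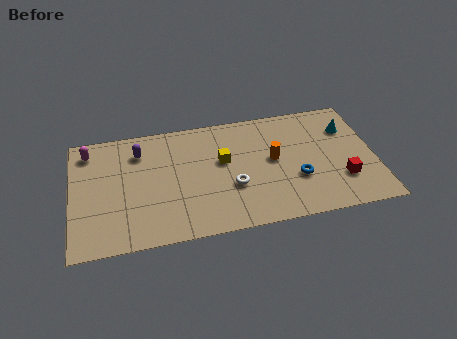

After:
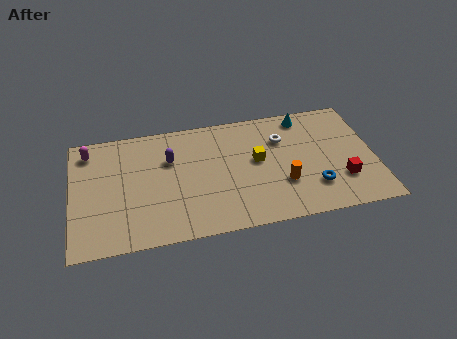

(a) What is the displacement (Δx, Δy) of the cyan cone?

(-2.1, 1.2)

From the two frames, the cyan cone sits at roughly (13.8, 5.7) before and (11.7, 6.9) after.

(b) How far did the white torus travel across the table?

3.7

The white torus moved from about (7.9, 2.9) to (10.5, 5.6), a distance of √(2.6² + 2.7²) ≈ 3.7.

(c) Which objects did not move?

the red cube and the magenta capsule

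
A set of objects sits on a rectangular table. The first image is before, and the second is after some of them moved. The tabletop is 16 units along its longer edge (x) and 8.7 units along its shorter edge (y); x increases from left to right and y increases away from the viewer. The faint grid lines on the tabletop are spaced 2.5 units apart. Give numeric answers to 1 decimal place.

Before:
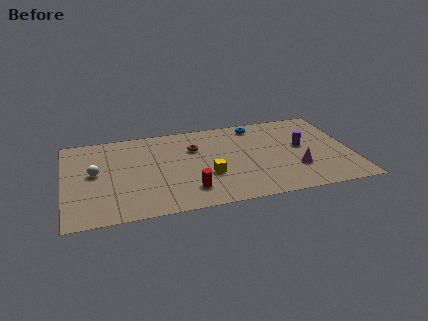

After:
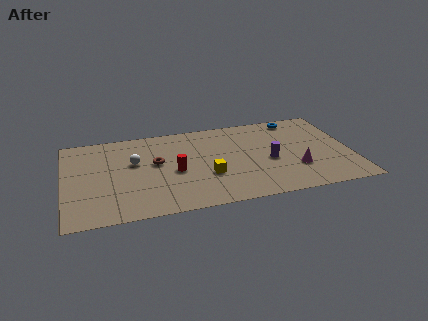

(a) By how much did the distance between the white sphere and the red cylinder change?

-3.2

They were about 5.8 units apart before and 2.6 after — 3.2 units closer together.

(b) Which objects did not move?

the yellow cube and the magenta cone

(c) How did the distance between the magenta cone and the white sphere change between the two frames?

-2.0

The distance was about 11.3 in the first image and 9.3 in the second, so they moved 2.0 units closer together.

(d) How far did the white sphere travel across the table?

2.3

The white sphere was near (1.7, 4.7) before and (3.9, 5.3) after, so it travelled √(2.2² + 0.6²) ≈ 2.3 units.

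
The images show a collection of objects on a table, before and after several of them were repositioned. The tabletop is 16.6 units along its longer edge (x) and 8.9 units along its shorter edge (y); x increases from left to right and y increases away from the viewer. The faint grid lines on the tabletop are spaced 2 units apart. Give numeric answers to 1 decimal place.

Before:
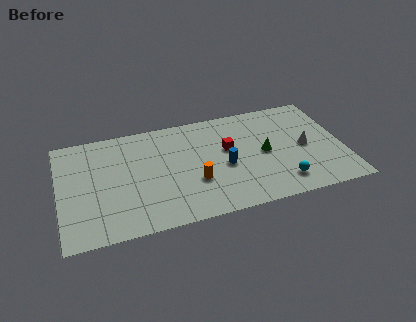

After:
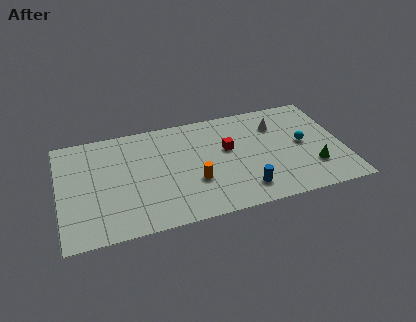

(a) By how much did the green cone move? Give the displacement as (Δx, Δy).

(2.7, -1.9)

The green cone started near (12.0, 4.4) and ended near (14.7, 2.5).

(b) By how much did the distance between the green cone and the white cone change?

+2.1

They were about 2.4 units apart before and 4.5 after — 2.1 units further apart.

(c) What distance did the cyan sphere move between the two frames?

3.3

The cyan sphere moved from about (12.8, 1.7) to (14.3, 4.6), a distance of √(1.5² + 2.9²) ≈ 3.3.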